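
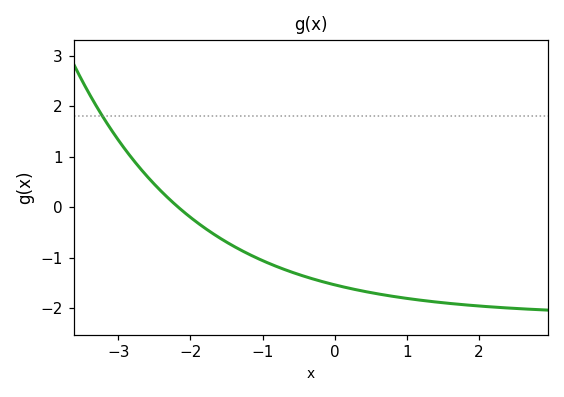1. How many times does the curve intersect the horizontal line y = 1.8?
1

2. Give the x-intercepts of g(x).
-2.17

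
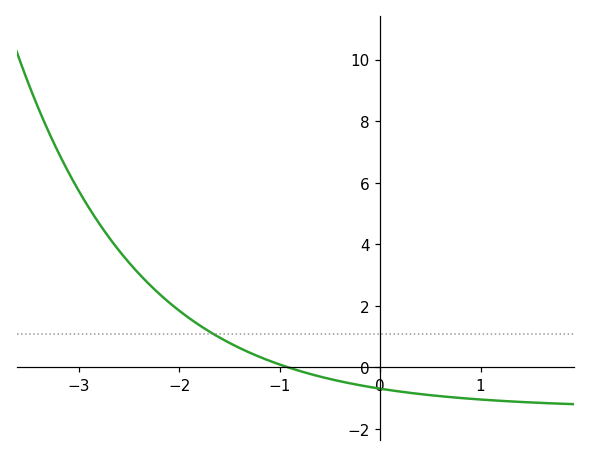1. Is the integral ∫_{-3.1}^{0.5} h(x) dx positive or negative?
positive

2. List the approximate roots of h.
-0.914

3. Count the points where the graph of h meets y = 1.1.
1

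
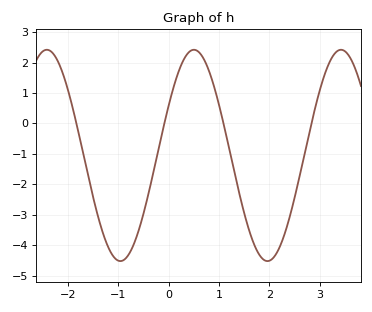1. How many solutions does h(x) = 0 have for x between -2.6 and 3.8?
4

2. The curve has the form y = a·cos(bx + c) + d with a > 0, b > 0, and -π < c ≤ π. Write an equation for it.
y = 3.47cos(2.15x - 1.08) - 1.05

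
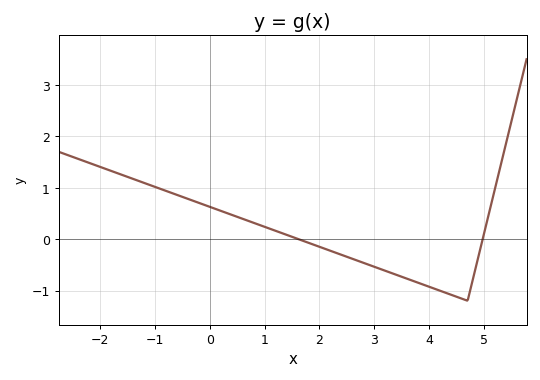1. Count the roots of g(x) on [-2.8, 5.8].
2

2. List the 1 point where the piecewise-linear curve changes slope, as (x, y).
(4.7, -1.2)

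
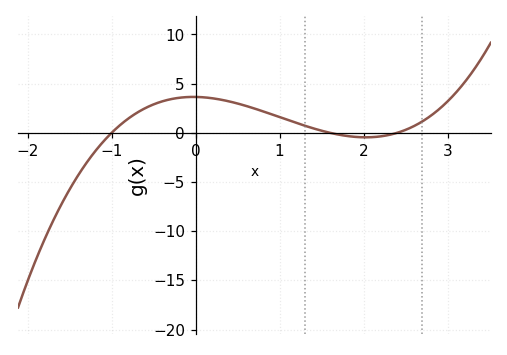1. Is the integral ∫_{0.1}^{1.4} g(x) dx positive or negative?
positive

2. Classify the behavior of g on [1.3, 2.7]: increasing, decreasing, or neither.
neither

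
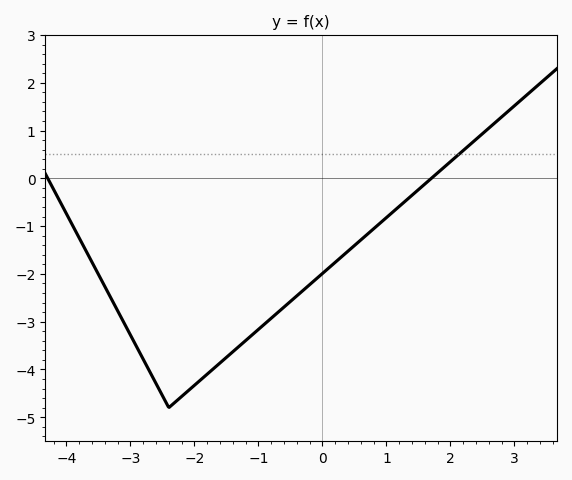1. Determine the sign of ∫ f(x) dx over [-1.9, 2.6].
negative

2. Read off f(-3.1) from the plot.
-3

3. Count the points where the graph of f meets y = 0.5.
1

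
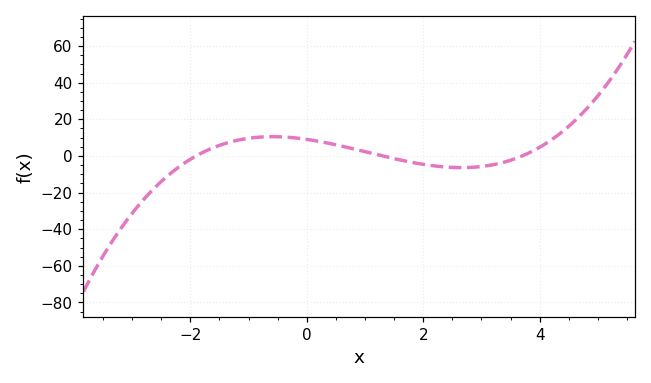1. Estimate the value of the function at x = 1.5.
-1.48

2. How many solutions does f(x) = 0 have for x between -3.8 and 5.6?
3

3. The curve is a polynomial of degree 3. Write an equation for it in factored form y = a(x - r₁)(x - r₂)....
y = 0.99(x + 1.9)(x - 1.3)(x - 3.7)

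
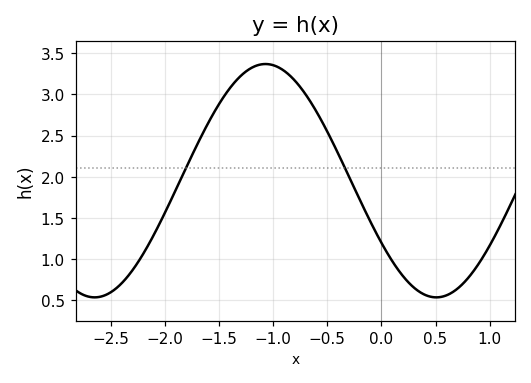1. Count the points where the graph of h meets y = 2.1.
2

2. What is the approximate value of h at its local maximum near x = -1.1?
3.35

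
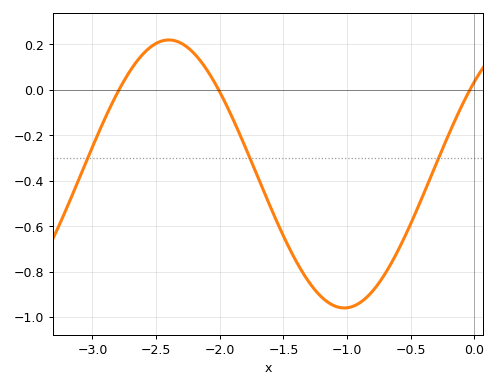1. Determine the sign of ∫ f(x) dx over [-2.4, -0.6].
negative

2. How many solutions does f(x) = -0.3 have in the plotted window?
3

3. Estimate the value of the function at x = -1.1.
-0.96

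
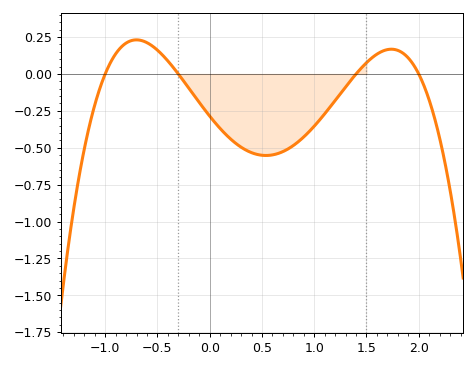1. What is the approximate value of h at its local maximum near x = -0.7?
0.25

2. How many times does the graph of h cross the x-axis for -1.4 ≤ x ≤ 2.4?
4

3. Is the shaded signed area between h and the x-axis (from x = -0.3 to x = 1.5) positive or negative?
negative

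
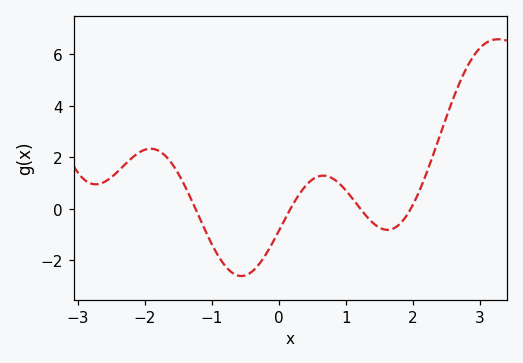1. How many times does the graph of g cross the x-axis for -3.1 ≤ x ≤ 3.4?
4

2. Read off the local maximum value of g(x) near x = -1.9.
2.4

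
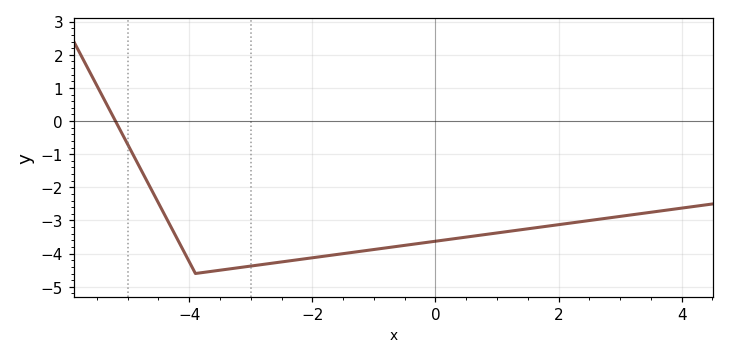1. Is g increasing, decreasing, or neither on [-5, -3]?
neither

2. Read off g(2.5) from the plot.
-3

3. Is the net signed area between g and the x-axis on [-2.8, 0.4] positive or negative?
negative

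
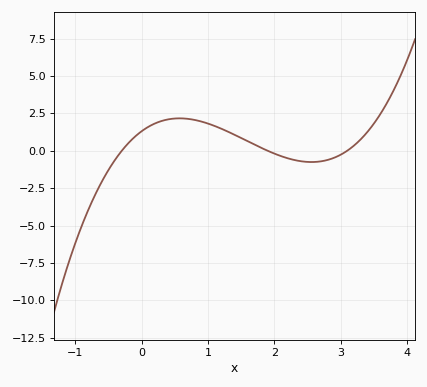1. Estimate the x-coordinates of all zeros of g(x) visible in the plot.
-0.3, 1.9, 3.1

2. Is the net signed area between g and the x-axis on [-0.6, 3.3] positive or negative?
positive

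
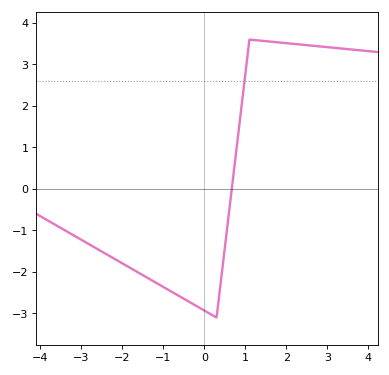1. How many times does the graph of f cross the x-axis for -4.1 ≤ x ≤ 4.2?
1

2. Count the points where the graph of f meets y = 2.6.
1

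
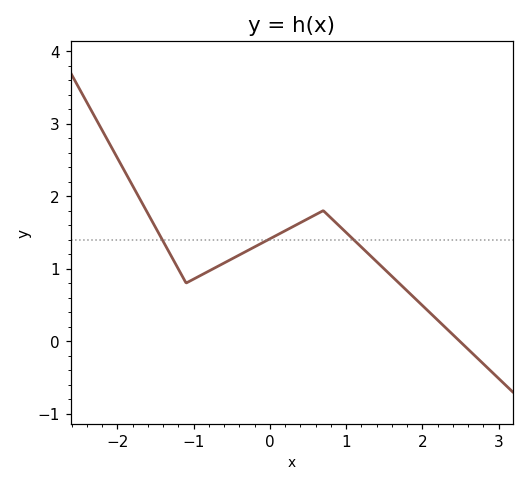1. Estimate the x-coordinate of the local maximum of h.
0.699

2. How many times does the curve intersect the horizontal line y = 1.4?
3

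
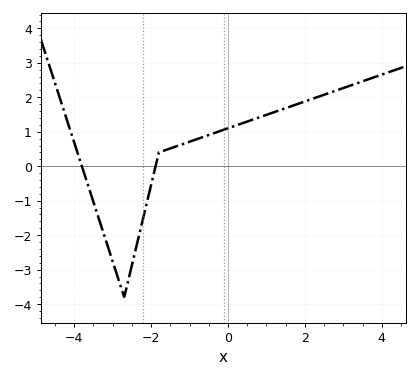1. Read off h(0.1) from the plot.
1.14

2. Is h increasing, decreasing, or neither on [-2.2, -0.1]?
increasing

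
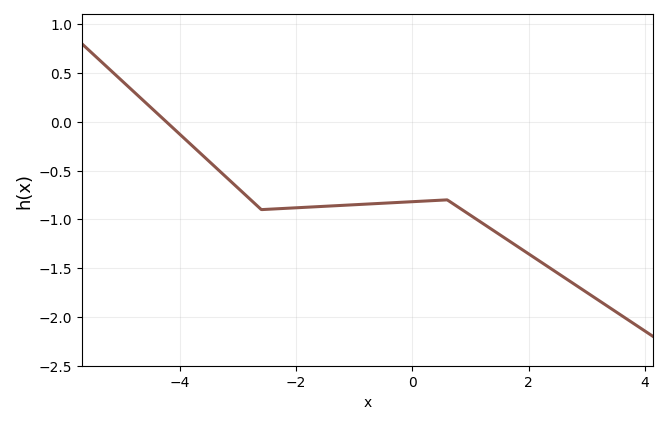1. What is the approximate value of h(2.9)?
-1.71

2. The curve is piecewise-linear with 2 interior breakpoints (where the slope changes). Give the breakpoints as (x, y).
(-2.6, -0.9); (0.6, -0.8)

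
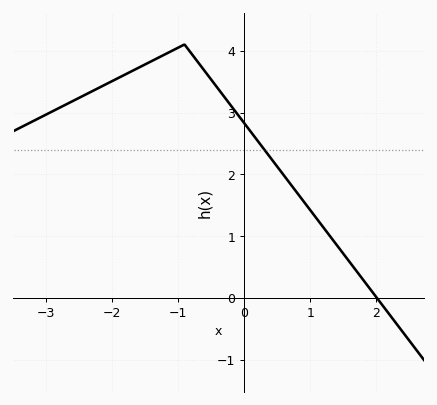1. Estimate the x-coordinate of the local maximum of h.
-0.9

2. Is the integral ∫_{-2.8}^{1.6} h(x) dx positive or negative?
positive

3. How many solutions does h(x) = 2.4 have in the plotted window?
1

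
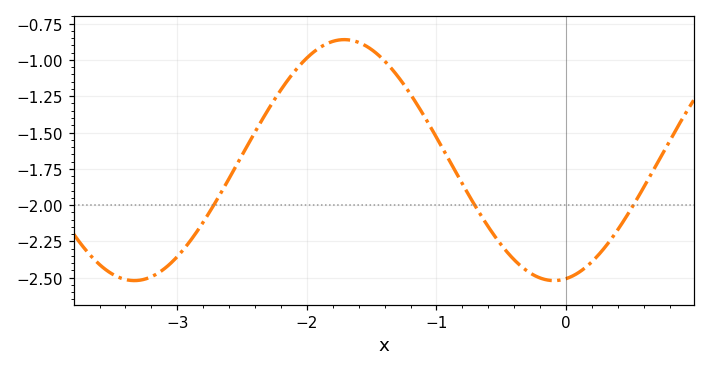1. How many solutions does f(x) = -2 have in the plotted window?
3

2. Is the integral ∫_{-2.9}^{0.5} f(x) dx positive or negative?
negative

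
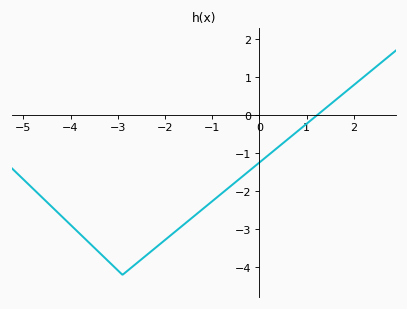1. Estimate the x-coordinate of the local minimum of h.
-2.8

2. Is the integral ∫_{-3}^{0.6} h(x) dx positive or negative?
negative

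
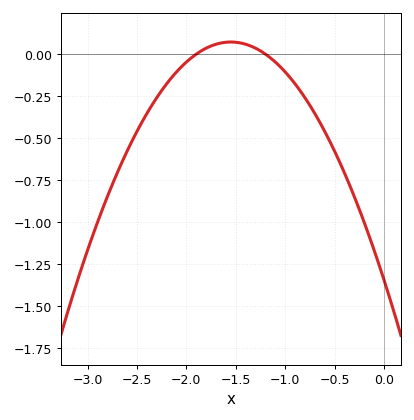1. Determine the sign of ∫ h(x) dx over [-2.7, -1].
negative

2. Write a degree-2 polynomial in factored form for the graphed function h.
y = -0.59(x + 1.9)(x + 1.2)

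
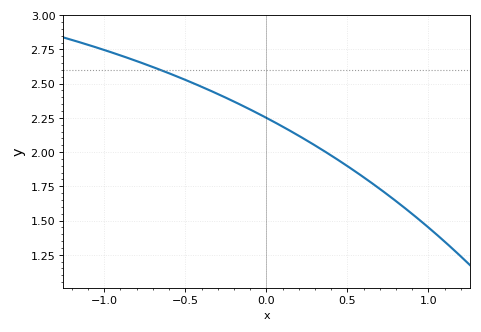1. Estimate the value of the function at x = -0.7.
2.62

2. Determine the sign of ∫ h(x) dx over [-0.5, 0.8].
positive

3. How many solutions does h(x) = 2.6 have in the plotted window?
1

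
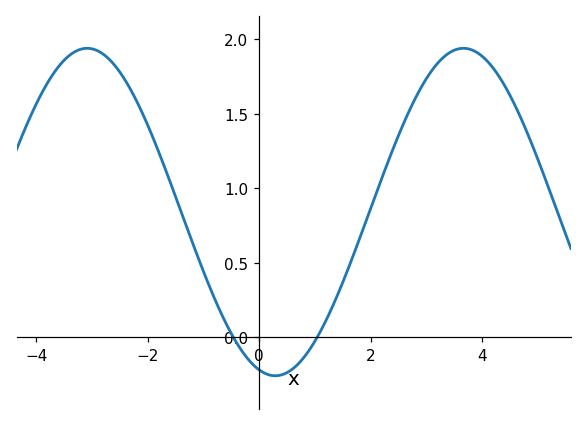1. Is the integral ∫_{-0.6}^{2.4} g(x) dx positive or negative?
positive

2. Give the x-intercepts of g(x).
-0.465, 1.04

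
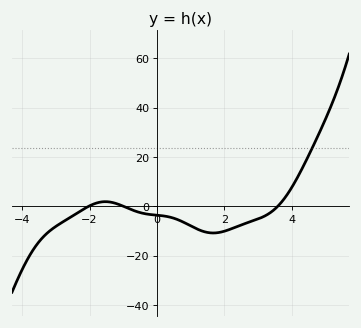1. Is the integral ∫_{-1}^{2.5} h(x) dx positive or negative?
negative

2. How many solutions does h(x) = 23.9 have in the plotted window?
1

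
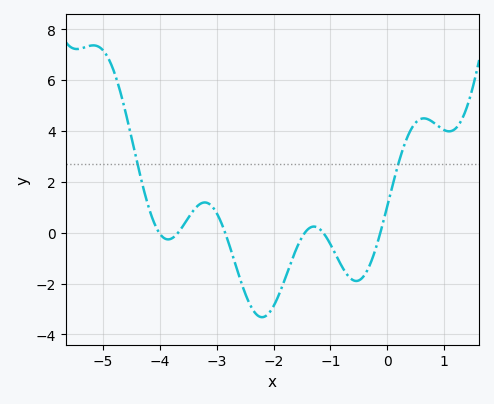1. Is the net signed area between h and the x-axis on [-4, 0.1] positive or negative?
negative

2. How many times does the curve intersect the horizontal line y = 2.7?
2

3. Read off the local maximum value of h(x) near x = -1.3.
0.242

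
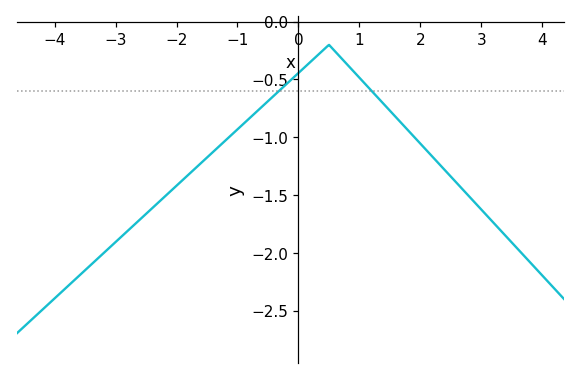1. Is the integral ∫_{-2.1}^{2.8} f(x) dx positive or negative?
negative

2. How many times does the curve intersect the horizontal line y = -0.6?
2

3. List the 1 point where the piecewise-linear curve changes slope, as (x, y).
(0.5, -0.2)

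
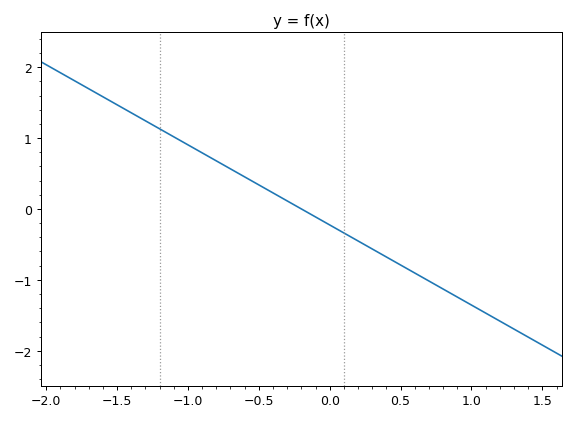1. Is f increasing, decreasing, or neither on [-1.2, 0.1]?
decreasing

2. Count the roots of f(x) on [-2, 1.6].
1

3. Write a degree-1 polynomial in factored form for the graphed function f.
y = -1.13(x + 0.2)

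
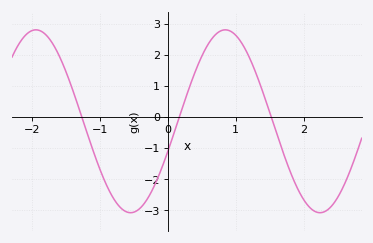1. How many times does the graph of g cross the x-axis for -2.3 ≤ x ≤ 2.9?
3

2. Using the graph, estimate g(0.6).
2.4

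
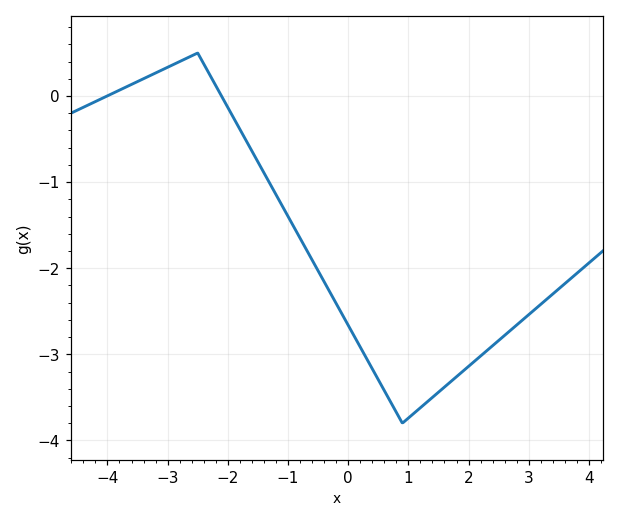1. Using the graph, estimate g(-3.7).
0.1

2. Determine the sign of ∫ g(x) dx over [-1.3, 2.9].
negative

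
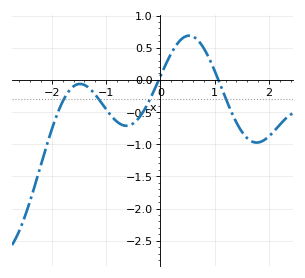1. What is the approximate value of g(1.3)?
-0.5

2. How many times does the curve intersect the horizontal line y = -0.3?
4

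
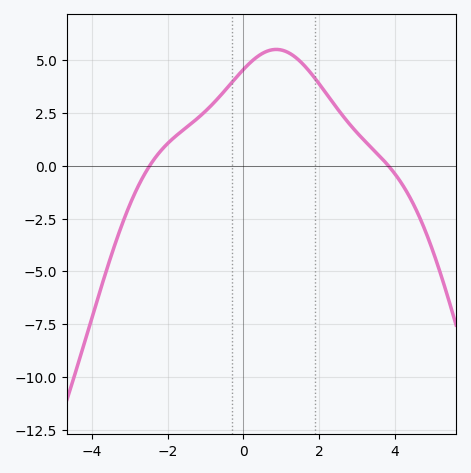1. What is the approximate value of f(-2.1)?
0.8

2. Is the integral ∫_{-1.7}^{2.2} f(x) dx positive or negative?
positive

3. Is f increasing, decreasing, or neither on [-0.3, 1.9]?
neither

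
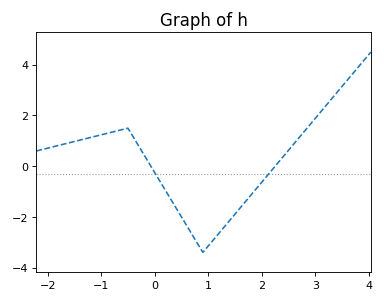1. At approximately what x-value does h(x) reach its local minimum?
0.901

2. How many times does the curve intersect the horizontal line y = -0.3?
2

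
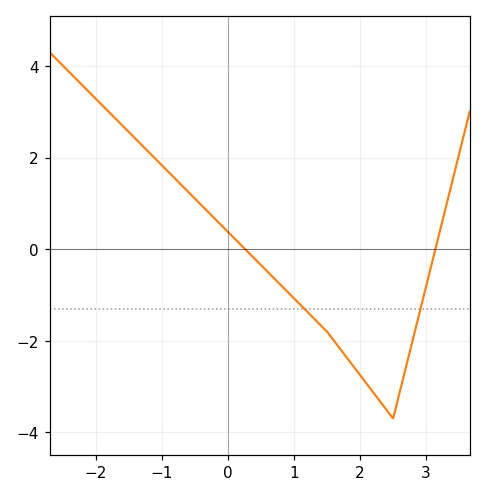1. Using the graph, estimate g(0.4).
-0.2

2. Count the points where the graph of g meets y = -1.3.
2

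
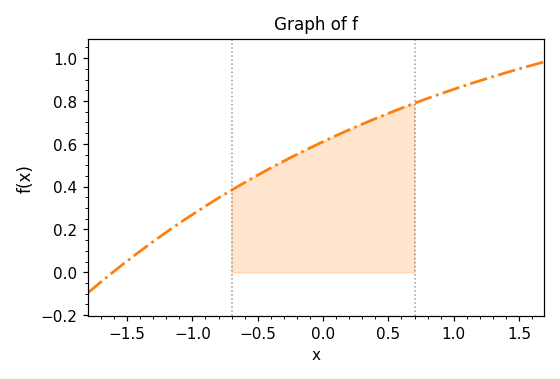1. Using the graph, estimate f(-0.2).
0.56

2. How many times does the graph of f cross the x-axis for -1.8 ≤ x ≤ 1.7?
1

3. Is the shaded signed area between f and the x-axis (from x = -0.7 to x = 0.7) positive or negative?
positive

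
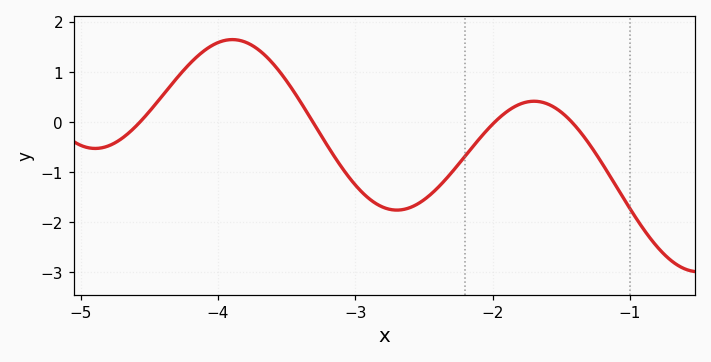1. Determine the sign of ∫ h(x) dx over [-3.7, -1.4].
negative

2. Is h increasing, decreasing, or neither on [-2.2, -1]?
neither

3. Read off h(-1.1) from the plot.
-1.28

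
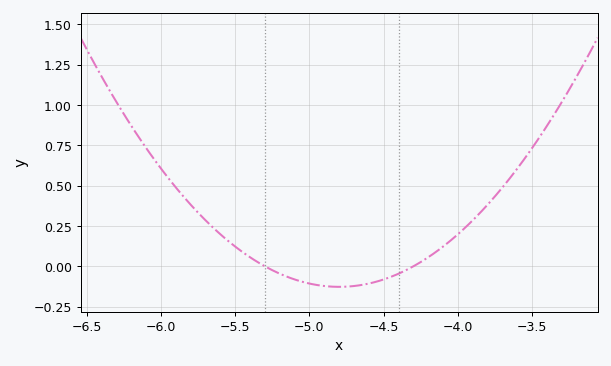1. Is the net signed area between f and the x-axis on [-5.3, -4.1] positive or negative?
negative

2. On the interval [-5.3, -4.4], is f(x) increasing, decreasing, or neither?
neither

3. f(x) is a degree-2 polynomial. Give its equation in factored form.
y = 0.51(x + 5.3)(x + 4.3)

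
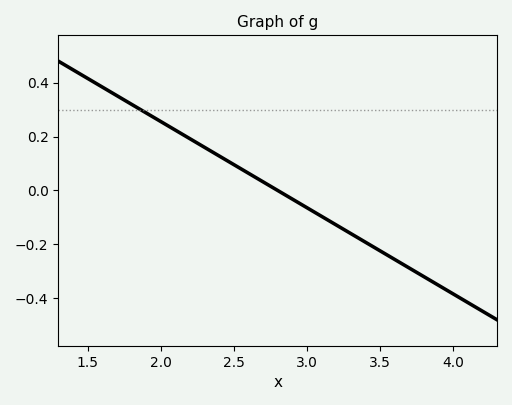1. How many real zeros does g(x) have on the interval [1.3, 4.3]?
1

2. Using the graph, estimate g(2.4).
0.12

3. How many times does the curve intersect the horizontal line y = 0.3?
1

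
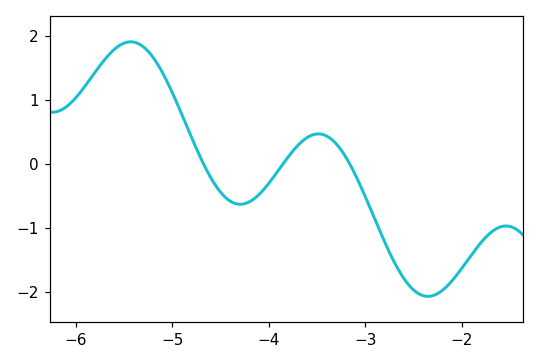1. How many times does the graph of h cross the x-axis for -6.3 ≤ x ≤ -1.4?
3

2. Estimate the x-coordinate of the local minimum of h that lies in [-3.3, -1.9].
-2.35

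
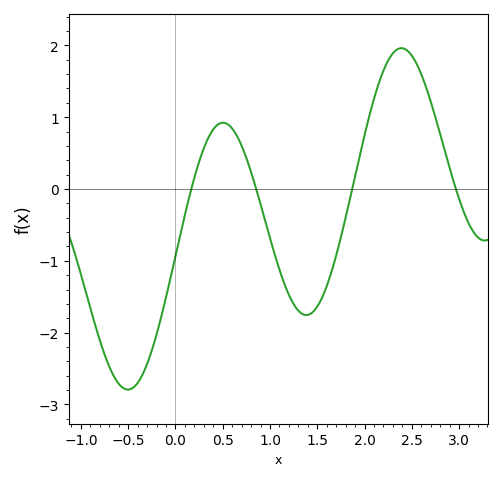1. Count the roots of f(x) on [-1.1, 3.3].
4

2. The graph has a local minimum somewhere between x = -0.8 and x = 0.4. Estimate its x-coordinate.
-0.502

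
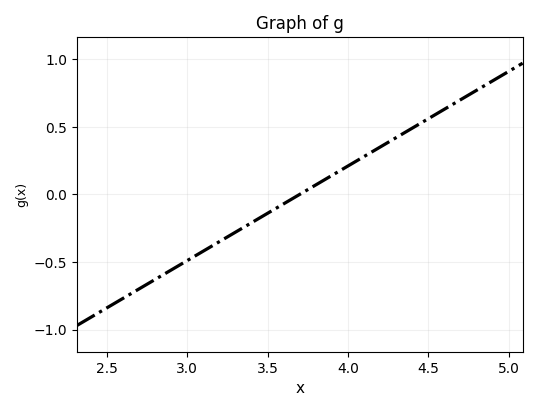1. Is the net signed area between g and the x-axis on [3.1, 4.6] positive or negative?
positive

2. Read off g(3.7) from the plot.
0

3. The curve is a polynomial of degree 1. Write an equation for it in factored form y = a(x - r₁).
y = 0.7(x - 3.7)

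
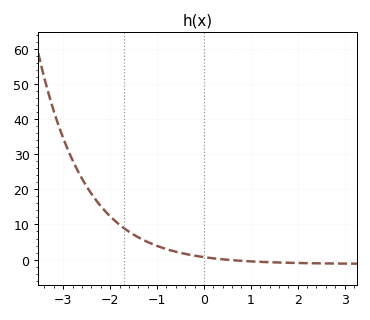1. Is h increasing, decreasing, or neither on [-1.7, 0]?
decreasing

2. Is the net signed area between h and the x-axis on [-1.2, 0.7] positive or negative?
positive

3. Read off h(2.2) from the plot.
-1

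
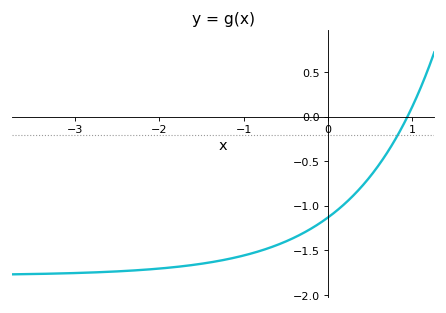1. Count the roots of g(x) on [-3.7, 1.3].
1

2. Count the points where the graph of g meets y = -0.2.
1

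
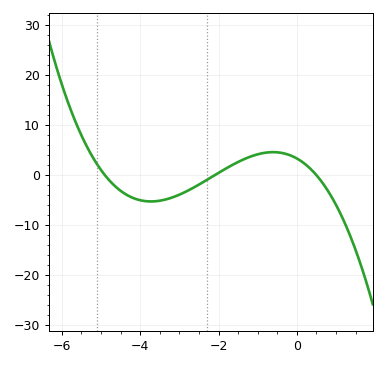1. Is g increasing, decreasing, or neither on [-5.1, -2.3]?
neither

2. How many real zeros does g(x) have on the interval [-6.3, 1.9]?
3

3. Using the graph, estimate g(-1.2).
4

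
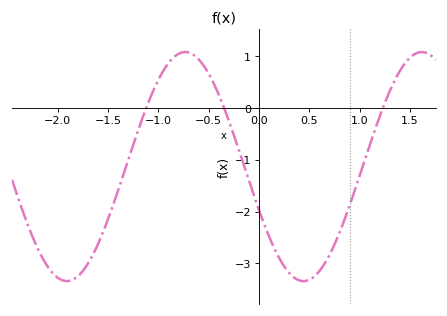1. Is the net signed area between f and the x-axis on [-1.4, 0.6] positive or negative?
negative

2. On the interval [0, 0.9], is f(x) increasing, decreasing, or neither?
neither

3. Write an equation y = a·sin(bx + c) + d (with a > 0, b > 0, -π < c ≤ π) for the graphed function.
y = 2.21sin(2.67x - 2.75) - 1.13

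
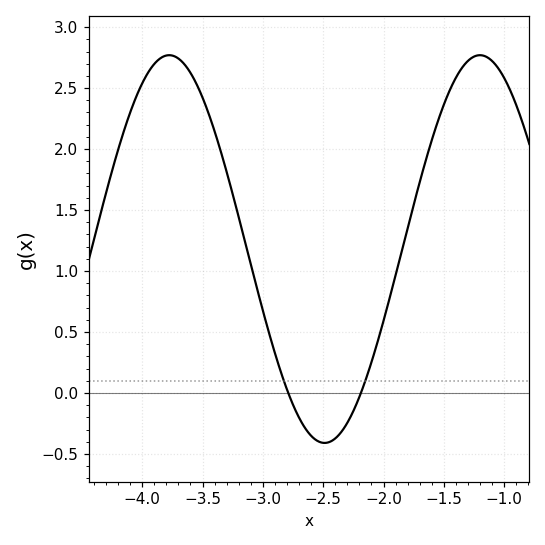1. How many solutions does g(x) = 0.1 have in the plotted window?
2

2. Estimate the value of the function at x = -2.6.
-0.35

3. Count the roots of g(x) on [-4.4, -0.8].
2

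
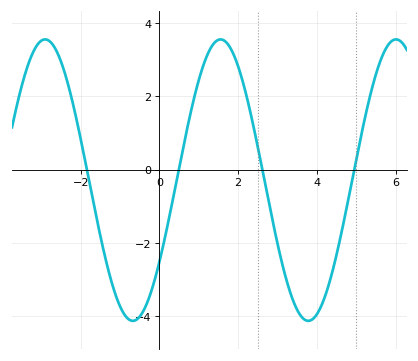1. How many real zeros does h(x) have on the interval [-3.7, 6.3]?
4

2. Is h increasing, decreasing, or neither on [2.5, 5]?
neither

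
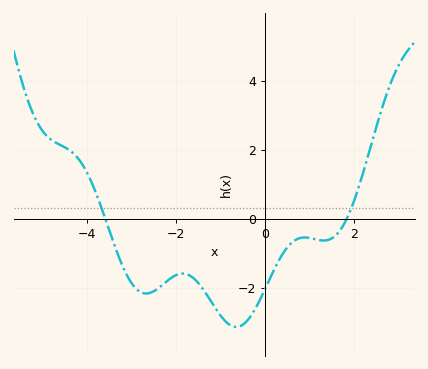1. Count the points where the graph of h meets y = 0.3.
2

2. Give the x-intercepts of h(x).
-3.6, 1.8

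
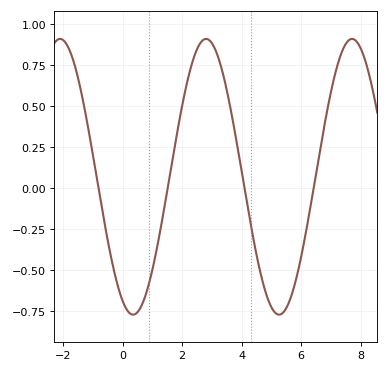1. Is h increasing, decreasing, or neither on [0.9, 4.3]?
neither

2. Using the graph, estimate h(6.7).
0.3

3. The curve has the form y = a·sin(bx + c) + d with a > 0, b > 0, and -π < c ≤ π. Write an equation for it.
y = 0.84sin(1.3x - 2) + 0.07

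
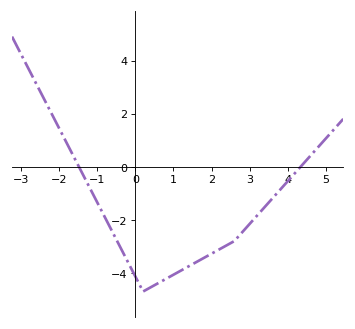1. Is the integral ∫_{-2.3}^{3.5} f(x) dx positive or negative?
negative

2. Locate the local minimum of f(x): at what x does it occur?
0.199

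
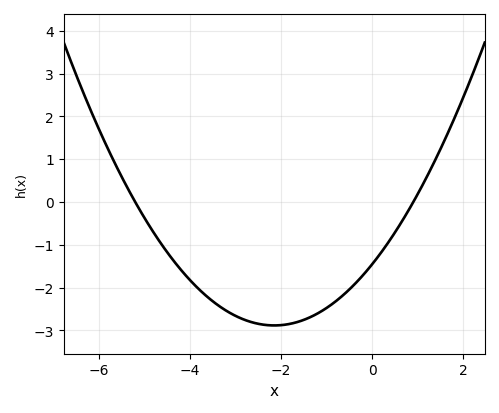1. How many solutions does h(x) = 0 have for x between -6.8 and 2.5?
2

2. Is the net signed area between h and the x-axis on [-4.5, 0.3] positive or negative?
negative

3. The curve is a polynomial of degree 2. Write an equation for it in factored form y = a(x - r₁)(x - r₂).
y = 0.31(x + 5.2)(x - 0.9)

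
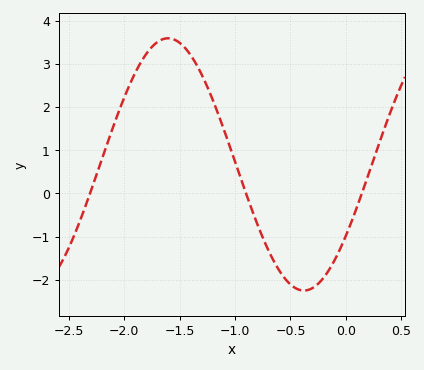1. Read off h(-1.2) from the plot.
2.2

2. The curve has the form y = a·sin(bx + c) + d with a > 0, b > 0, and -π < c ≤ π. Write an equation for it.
y = 2.92sin(2.6x - 0.6) + 0.67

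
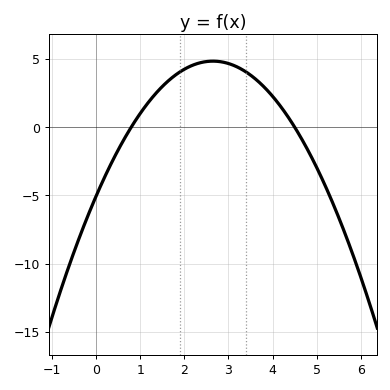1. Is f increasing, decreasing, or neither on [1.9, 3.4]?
neither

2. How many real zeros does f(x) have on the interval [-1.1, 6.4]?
2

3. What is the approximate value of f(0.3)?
-3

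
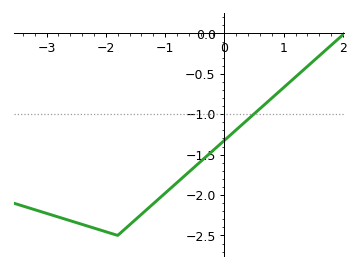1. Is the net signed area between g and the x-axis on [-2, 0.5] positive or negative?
negative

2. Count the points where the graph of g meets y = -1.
1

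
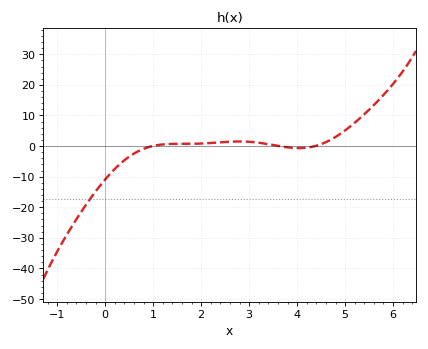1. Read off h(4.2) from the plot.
-0.528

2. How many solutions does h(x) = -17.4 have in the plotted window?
1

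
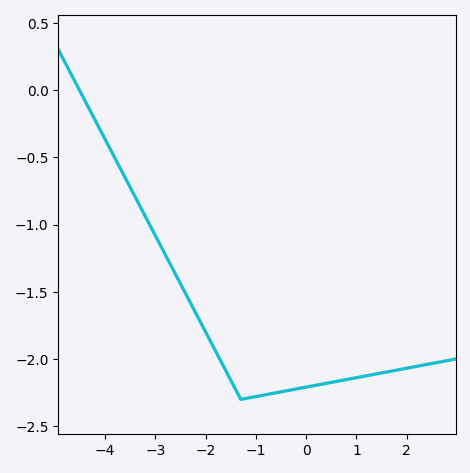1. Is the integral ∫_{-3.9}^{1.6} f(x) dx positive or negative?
negative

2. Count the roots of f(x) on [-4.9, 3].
1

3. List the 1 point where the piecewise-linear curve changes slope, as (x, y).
(-1.3, -2.3)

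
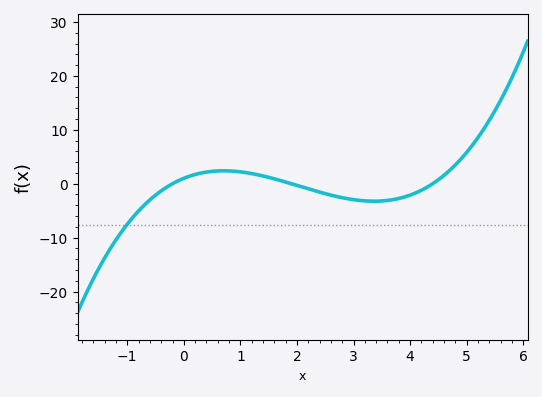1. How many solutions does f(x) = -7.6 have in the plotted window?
1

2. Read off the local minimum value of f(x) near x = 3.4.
-3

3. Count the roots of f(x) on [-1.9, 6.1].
3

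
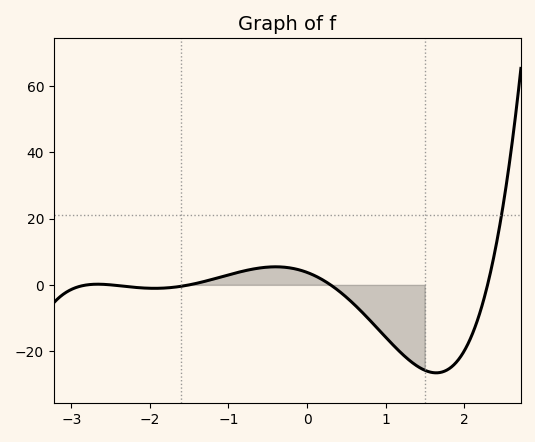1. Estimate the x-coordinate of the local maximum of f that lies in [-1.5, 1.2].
-0.399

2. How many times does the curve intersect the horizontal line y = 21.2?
1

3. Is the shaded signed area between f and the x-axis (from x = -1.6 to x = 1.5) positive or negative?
negative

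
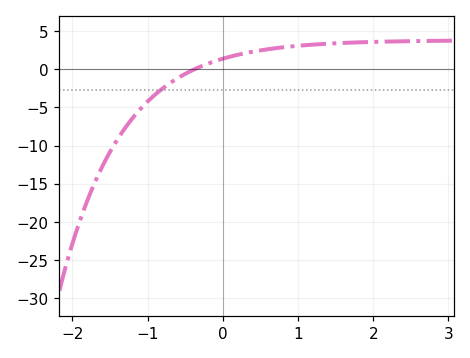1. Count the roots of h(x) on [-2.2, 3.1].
1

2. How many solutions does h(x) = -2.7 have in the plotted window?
1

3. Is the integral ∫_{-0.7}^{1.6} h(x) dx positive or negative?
positive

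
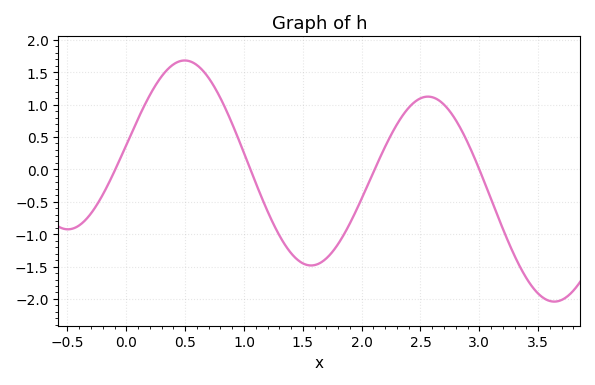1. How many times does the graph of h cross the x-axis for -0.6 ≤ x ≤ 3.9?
4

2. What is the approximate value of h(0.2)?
1.15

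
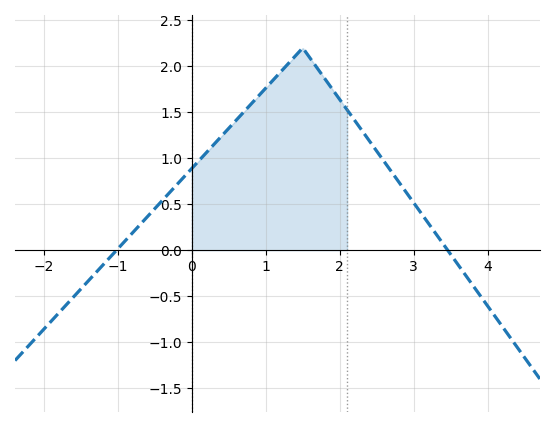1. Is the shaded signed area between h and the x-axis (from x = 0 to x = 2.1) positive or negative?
positive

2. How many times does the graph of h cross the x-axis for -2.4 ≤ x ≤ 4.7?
2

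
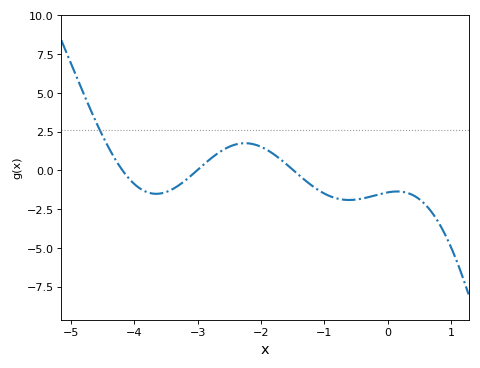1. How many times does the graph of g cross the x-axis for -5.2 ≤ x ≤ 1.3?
3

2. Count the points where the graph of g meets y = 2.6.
1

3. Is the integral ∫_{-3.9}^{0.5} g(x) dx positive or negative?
negative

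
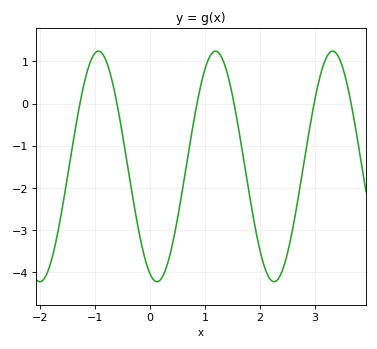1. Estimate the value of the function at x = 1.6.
-0.497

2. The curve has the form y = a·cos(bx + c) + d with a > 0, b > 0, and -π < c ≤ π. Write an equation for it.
y = 2.73cos(2.95x + 2.76) - 1.49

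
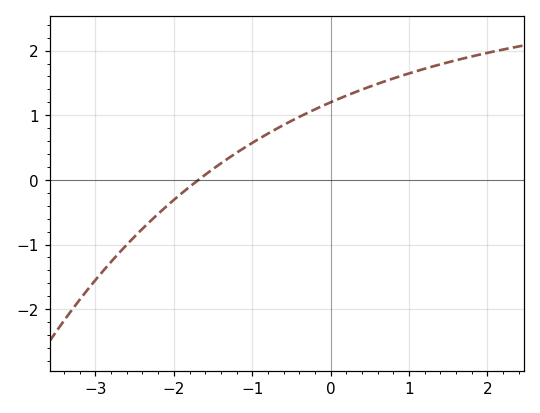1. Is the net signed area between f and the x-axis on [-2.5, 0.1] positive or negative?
positive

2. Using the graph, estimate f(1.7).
1.9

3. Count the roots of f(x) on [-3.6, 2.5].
1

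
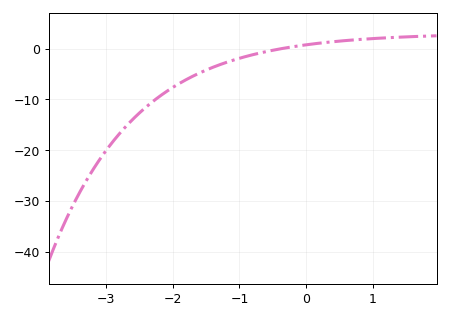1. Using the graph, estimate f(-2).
-8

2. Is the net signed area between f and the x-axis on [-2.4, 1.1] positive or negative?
negative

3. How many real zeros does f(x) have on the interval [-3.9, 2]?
1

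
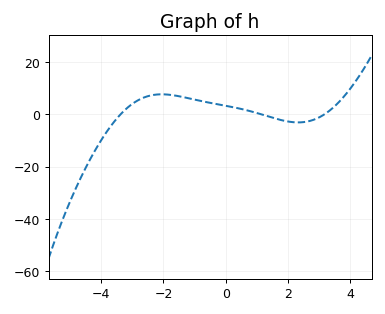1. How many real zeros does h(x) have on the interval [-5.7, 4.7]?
3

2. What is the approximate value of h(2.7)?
-2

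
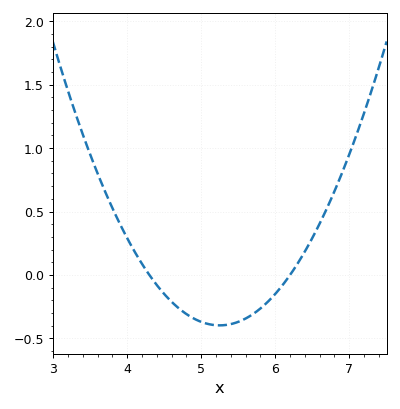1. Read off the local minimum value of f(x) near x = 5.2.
-0.397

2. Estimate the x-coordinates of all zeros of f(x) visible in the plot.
4.3, 6.2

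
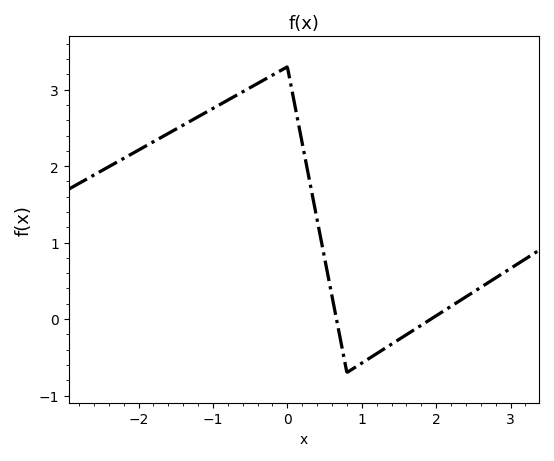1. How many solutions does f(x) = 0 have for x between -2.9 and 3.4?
2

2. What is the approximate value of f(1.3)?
-0.39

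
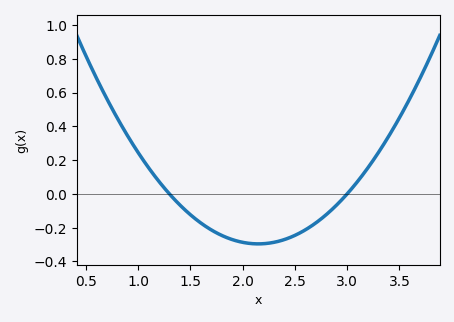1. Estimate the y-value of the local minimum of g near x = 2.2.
-0.296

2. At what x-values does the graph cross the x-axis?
1.3, 3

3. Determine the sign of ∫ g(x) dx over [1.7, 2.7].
negative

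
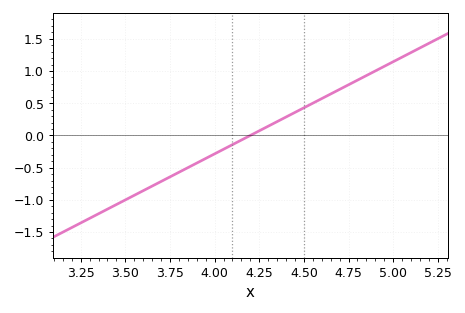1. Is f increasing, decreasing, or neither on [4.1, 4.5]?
increasing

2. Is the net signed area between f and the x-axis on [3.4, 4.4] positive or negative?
negative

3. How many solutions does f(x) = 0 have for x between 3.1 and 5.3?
1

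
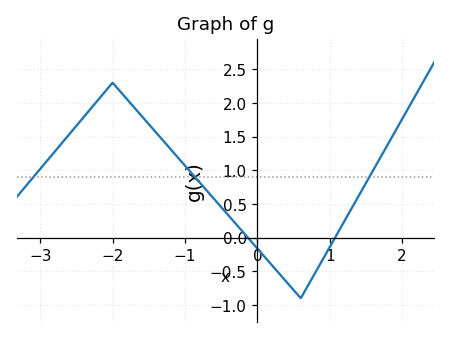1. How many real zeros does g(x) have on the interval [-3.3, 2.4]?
2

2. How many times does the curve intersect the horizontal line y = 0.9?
3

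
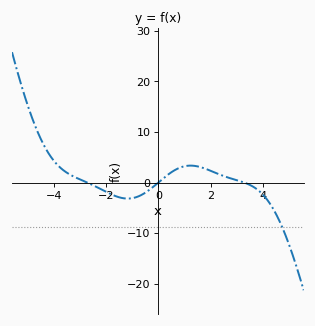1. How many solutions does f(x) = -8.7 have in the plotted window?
1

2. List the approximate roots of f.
-2.72, 0, 3.27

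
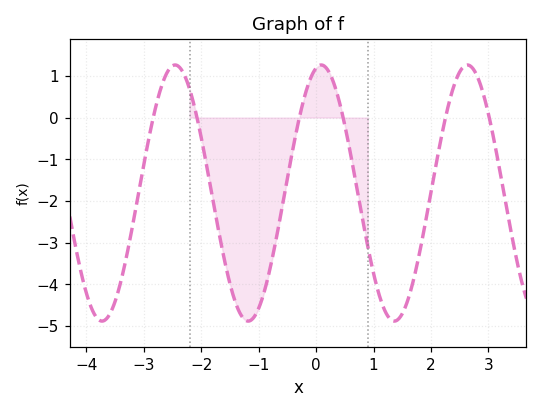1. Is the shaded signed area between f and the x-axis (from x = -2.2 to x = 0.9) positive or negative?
negative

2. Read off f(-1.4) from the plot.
-4.45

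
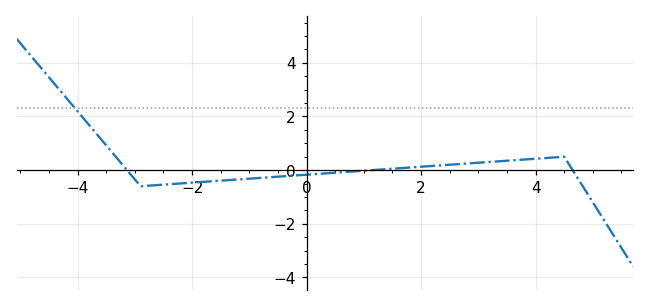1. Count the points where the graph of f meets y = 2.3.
1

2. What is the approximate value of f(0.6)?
0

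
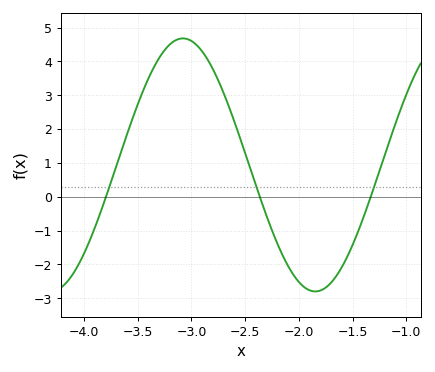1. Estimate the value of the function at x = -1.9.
-2.8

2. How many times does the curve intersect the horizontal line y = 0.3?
3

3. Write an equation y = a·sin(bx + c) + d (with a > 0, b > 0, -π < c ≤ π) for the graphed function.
y = 3.74sin(2.5x - 3.1) + 0.94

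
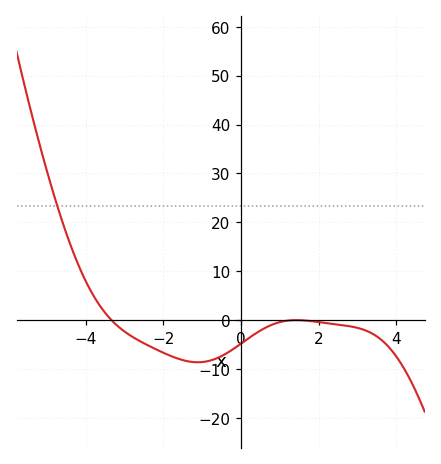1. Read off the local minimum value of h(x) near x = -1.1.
-8.62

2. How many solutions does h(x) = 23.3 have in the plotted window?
1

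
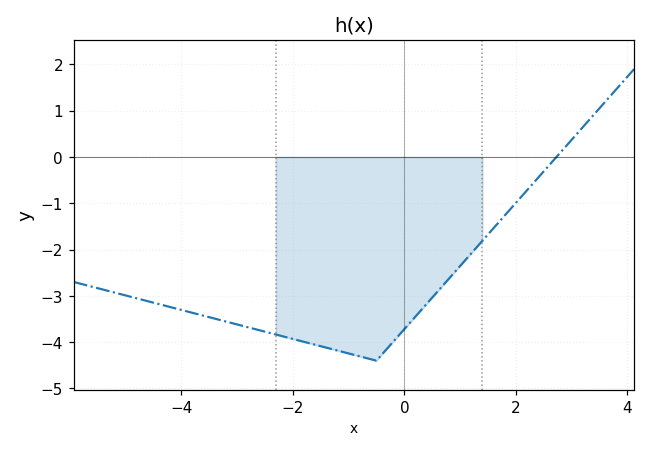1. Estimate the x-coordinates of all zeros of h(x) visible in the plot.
2.73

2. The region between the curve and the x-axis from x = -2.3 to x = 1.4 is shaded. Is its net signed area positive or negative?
negative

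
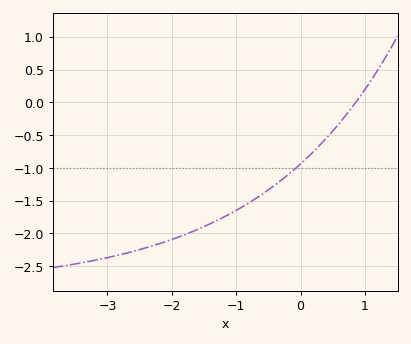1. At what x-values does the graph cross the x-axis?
0.859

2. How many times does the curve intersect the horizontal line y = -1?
1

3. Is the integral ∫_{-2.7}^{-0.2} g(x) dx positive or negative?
negative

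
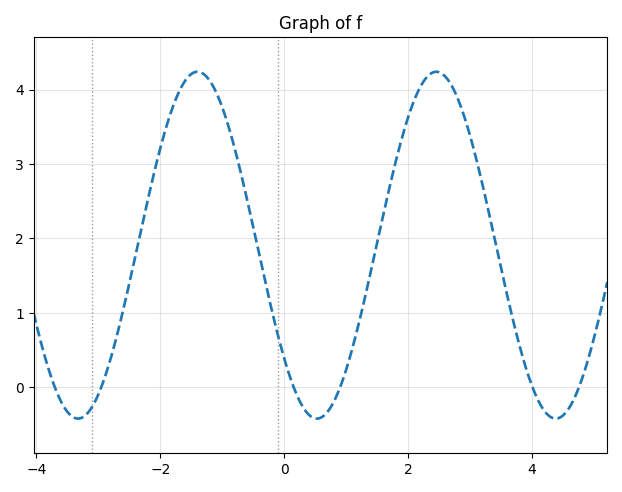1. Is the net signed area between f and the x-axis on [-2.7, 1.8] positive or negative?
positive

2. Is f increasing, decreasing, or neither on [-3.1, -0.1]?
neither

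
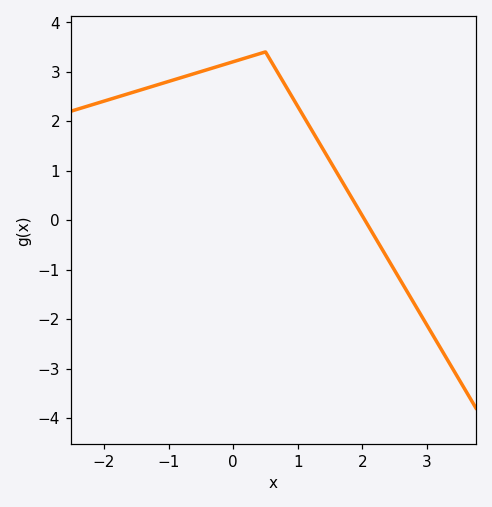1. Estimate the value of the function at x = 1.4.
1.4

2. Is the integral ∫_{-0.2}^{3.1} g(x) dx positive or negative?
positive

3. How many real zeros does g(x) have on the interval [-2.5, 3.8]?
1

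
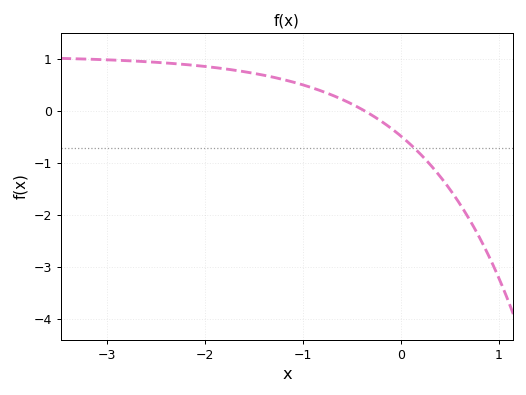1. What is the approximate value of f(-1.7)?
0.788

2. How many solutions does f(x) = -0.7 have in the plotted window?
1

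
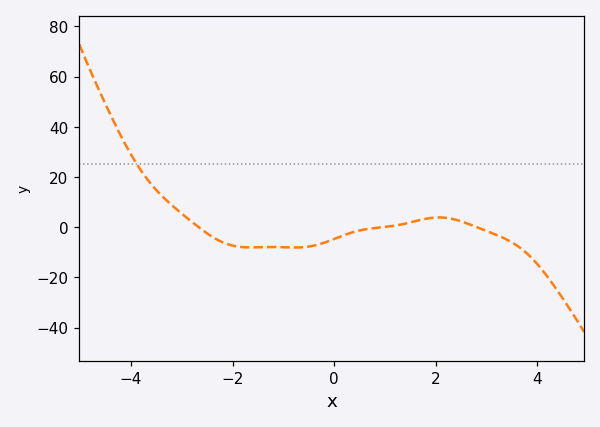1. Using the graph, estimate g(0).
-4.72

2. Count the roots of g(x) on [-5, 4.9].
3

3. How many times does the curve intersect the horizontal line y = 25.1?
1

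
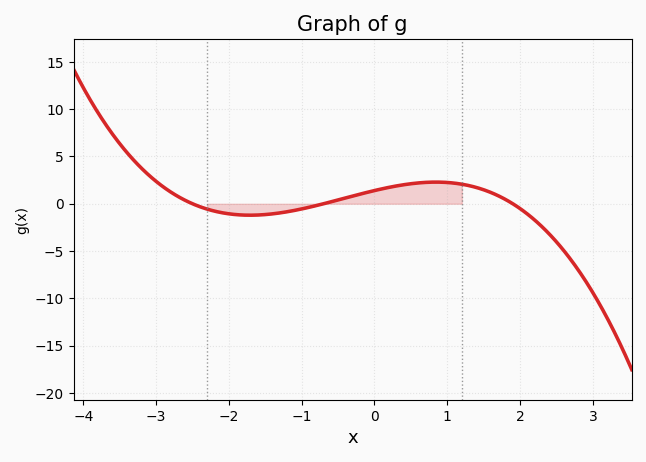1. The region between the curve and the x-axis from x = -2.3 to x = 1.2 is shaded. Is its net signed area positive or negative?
positive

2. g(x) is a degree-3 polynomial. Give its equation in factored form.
y = -0.42(x + 2.5)(x + 0.7)(x - 1.9)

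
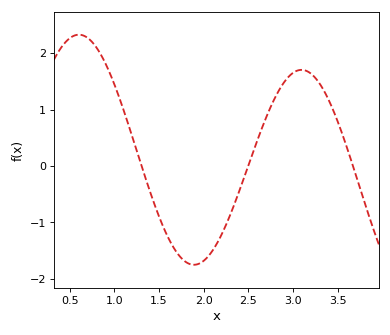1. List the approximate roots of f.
1.3, 2.5, 3.65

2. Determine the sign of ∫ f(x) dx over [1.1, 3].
negative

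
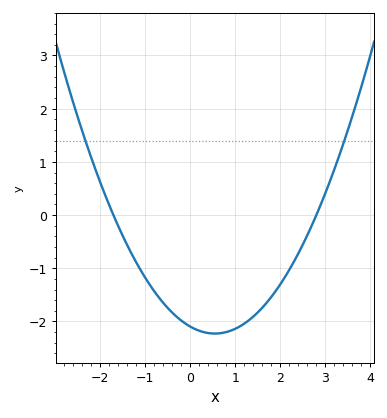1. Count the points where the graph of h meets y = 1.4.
2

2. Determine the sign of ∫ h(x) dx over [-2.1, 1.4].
negative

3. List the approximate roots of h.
-1.7, 2.8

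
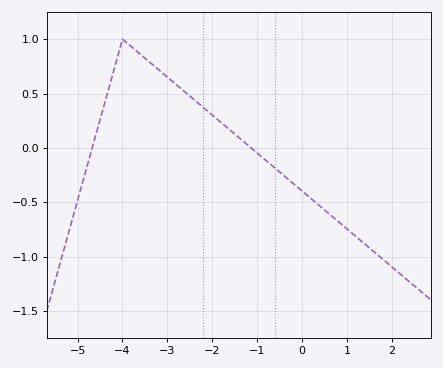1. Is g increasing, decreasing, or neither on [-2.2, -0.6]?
decreasing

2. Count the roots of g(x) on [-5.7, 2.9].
2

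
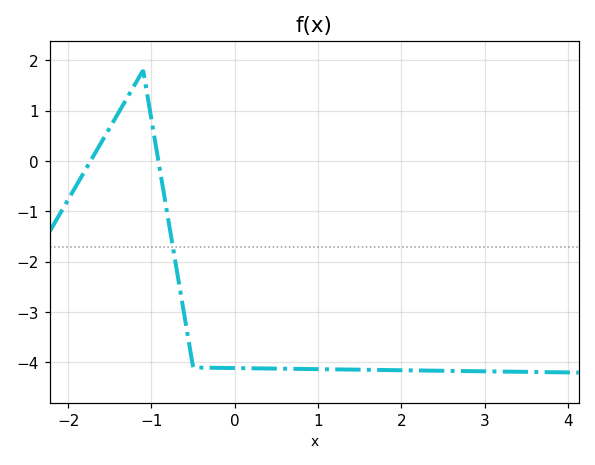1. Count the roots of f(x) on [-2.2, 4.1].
2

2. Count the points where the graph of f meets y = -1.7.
1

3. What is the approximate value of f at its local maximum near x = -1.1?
1.8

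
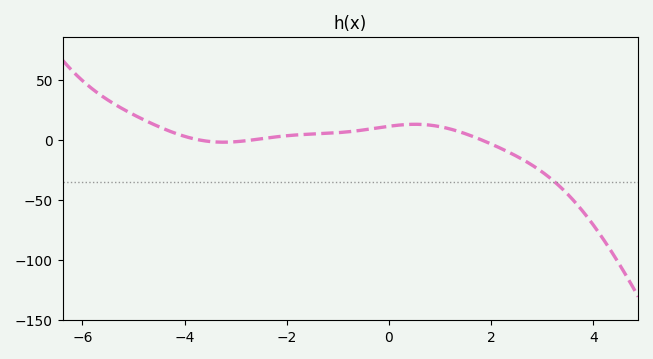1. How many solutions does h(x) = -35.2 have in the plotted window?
1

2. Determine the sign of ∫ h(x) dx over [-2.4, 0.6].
positive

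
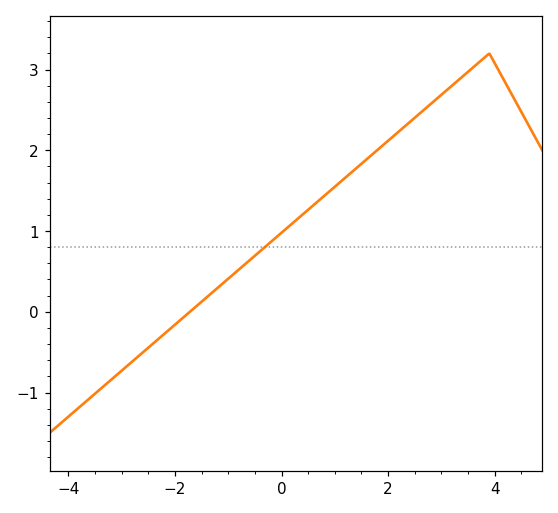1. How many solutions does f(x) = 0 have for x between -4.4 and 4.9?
1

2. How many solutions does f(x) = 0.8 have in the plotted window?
1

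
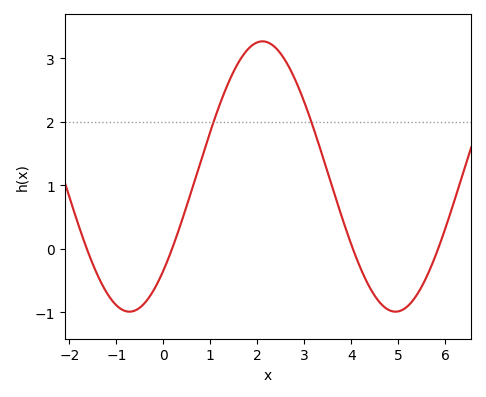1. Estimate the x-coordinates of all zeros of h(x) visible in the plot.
-1.6, 0.2, 4, 5.8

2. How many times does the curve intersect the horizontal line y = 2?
2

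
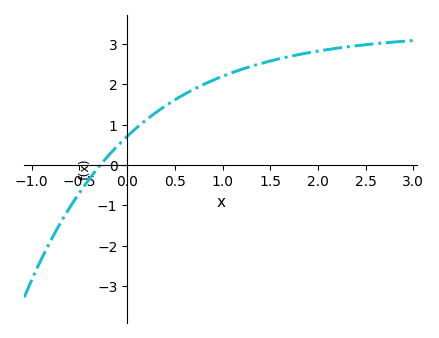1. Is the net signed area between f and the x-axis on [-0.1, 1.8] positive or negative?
positive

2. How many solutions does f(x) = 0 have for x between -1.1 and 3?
1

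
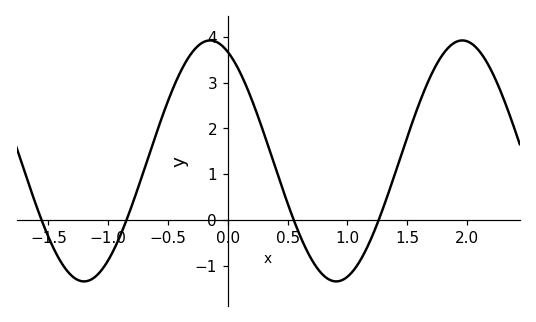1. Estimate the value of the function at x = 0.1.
3.2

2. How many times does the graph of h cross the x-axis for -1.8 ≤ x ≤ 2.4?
4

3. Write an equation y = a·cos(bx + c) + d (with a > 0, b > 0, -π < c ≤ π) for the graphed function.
y = 2.63cos(3x + 0.44) + 1.29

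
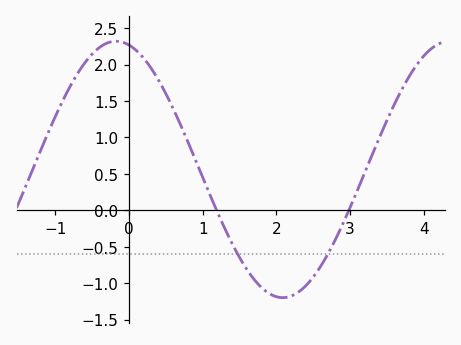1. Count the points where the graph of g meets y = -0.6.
2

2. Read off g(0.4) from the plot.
1.79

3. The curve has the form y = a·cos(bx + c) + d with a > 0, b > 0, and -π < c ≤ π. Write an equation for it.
y = 1.76cos(1.39x + 0.242) + 0.56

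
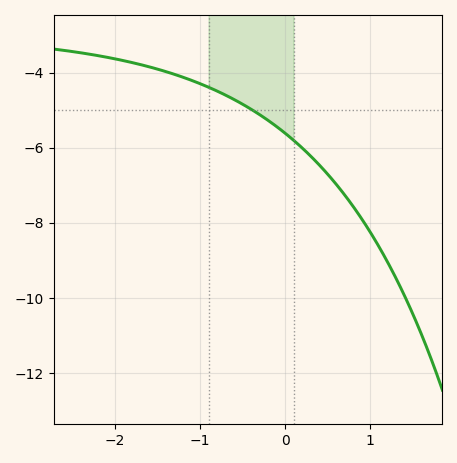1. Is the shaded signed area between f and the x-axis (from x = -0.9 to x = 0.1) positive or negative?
negative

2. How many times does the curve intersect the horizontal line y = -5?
1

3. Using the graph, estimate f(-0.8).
-4.49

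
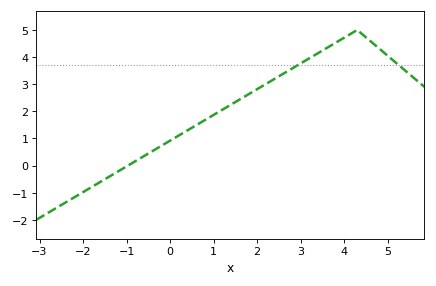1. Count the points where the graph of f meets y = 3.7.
2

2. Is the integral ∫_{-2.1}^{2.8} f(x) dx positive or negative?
positive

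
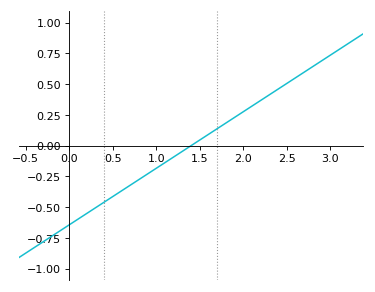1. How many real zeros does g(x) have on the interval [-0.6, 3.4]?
1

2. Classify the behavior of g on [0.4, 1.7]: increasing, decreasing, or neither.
increasing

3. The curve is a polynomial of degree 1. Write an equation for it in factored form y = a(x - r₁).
y = 0.46(x - 1.4)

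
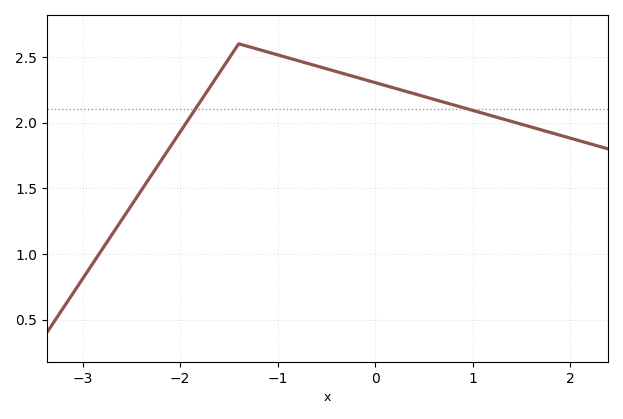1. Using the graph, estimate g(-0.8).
2.47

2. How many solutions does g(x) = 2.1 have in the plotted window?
2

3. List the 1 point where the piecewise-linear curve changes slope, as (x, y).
(-1.4, 2.6)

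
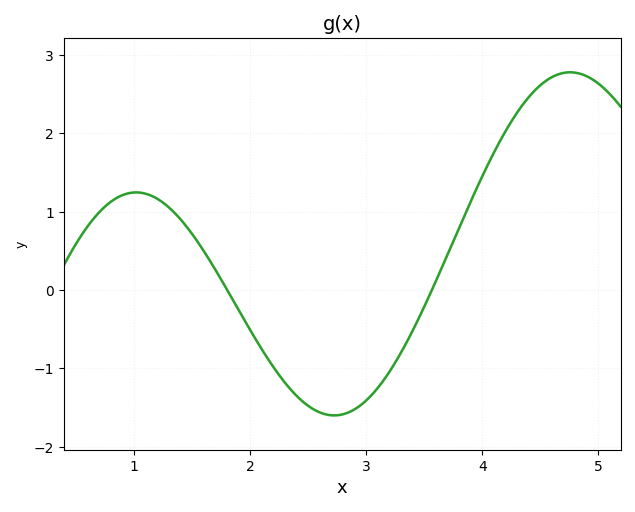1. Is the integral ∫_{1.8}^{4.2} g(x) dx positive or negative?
negative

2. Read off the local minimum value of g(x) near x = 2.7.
-1.6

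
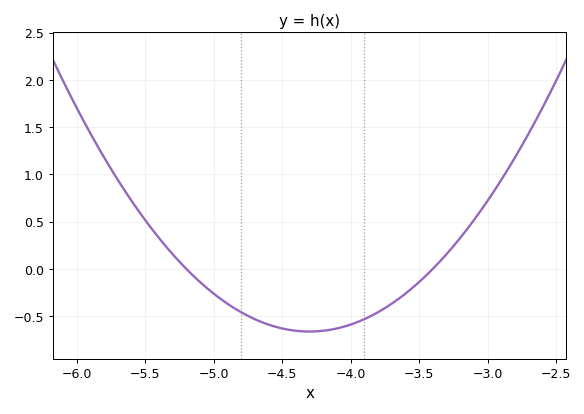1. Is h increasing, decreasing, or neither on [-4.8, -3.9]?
neither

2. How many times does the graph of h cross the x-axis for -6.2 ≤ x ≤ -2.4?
2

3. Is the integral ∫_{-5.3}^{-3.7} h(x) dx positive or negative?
negative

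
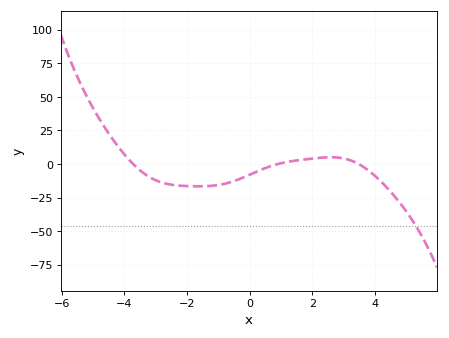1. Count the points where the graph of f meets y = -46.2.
1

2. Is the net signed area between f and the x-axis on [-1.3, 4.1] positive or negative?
negative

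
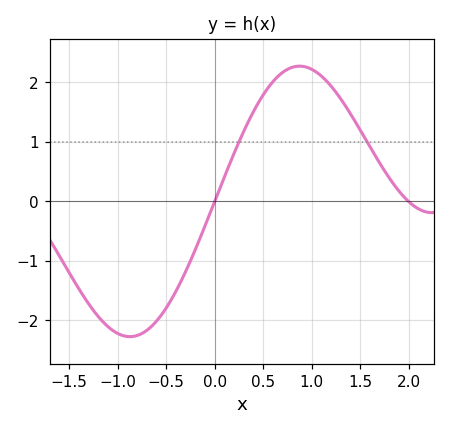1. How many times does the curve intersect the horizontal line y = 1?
2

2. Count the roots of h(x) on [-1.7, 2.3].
2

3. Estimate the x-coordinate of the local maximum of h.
0.9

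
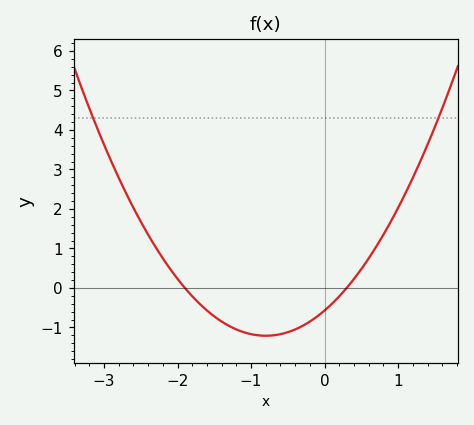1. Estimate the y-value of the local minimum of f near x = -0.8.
-1.21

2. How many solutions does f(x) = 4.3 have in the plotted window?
2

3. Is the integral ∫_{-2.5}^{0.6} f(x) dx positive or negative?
negative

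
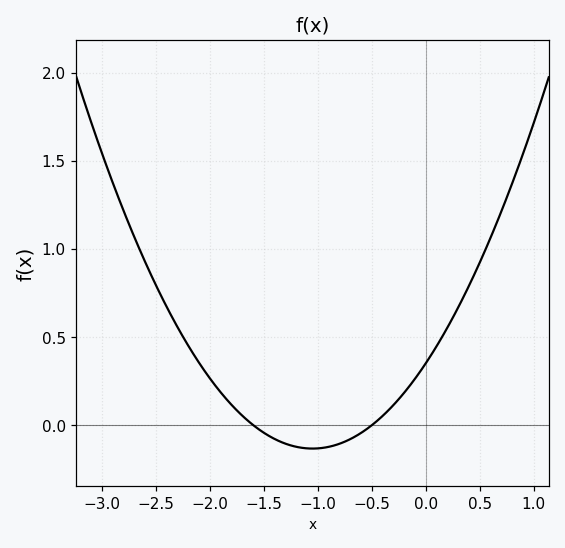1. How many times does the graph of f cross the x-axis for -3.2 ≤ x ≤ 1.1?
2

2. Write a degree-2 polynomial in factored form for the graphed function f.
y = 0.44(x + 1.6)(x + 0.5)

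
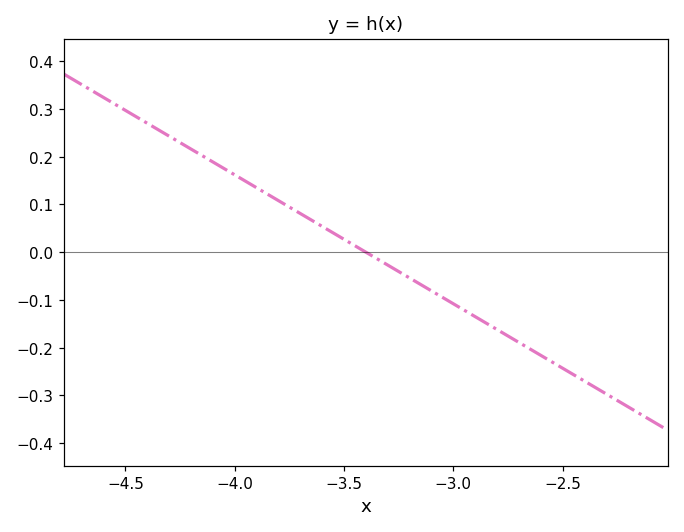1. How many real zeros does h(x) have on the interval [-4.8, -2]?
1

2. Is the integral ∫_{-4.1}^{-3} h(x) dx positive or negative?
positive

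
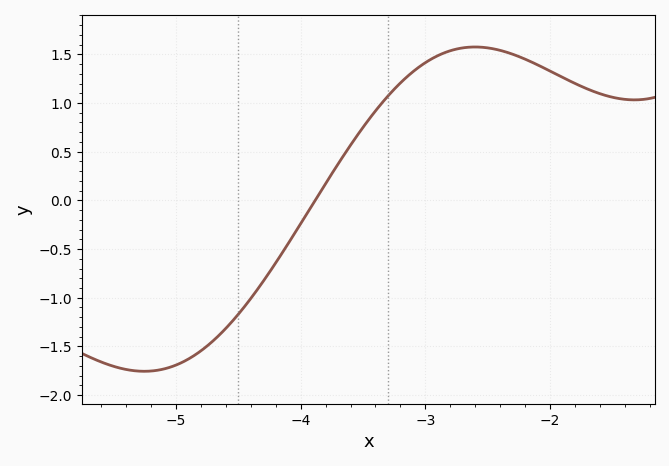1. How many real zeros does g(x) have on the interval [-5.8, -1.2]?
1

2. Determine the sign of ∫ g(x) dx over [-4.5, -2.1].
positive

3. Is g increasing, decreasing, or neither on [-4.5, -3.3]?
increasing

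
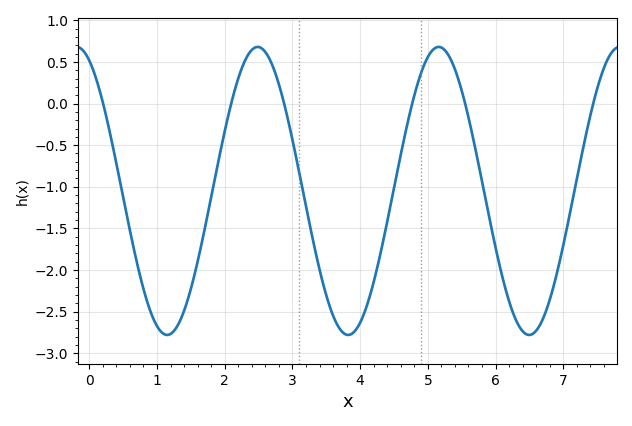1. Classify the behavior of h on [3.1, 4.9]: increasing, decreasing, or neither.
neither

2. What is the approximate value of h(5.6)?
-0.165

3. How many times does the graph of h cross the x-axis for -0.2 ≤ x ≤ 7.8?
6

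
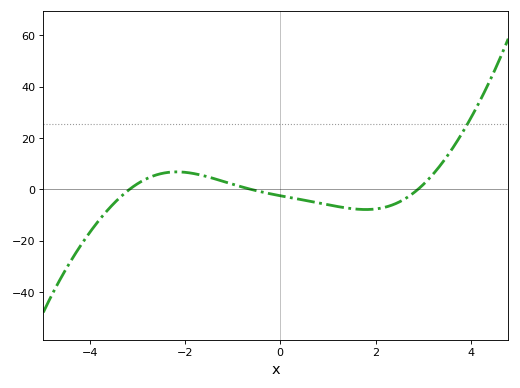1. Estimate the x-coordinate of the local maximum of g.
-2.2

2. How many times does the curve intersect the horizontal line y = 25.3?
1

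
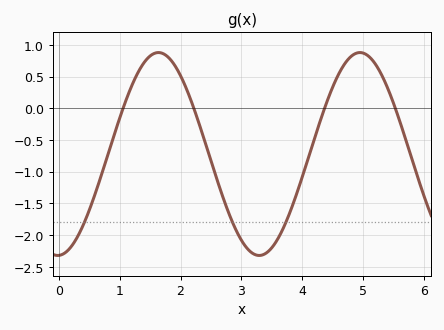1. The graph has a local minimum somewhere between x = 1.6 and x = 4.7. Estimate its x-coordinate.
3.29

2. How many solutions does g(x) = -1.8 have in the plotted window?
3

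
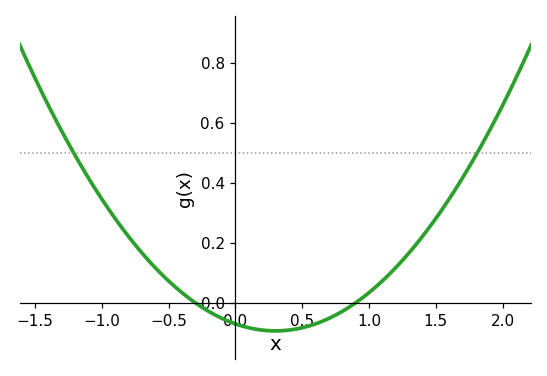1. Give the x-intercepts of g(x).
-0.3, 0.9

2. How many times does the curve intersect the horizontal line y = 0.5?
2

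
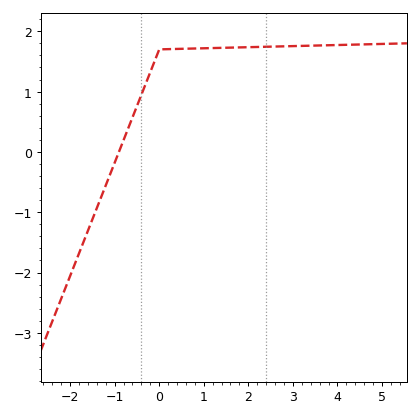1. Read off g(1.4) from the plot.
1.73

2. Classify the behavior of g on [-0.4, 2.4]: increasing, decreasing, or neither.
increasing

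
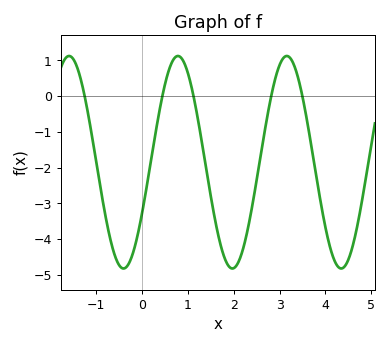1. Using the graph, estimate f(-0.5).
-4.72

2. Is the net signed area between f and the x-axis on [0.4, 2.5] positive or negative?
negative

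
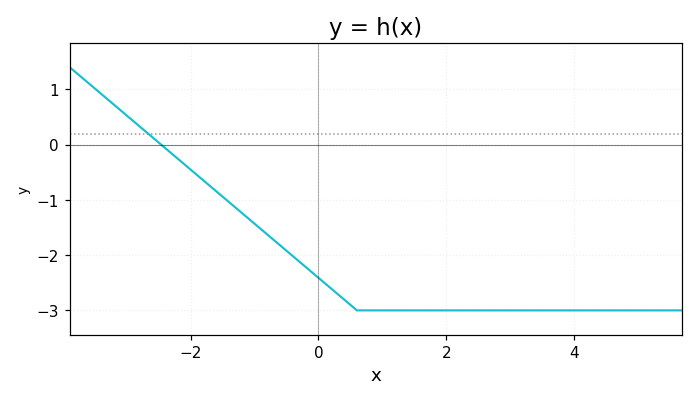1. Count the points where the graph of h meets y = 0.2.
1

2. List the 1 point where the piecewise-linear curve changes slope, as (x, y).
(0.6, -3)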